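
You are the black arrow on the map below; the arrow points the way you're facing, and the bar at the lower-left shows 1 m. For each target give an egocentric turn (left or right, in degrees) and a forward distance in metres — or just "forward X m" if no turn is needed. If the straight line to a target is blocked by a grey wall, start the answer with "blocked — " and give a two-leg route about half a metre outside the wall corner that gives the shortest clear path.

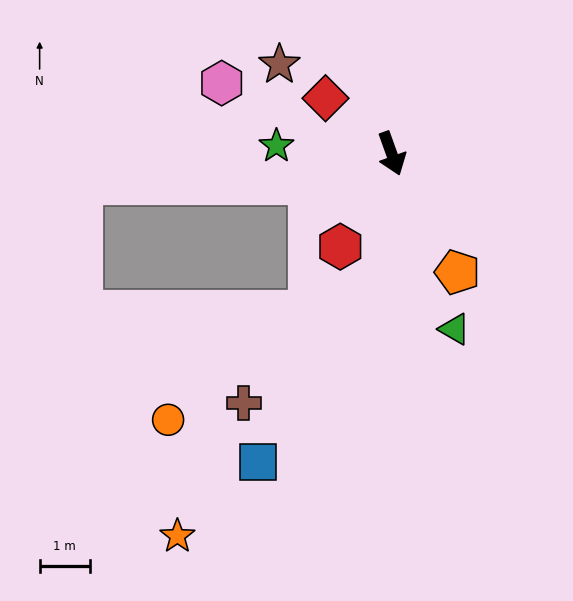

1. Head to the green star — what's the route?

turn right 114°, forward 2.3 m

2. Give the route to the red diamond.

turn right 150°, forward 1.7 m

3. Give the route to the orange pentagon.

turn left 9°, forward 2.7 m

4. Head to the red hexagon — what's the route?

turn right 49°, forward 2.1 m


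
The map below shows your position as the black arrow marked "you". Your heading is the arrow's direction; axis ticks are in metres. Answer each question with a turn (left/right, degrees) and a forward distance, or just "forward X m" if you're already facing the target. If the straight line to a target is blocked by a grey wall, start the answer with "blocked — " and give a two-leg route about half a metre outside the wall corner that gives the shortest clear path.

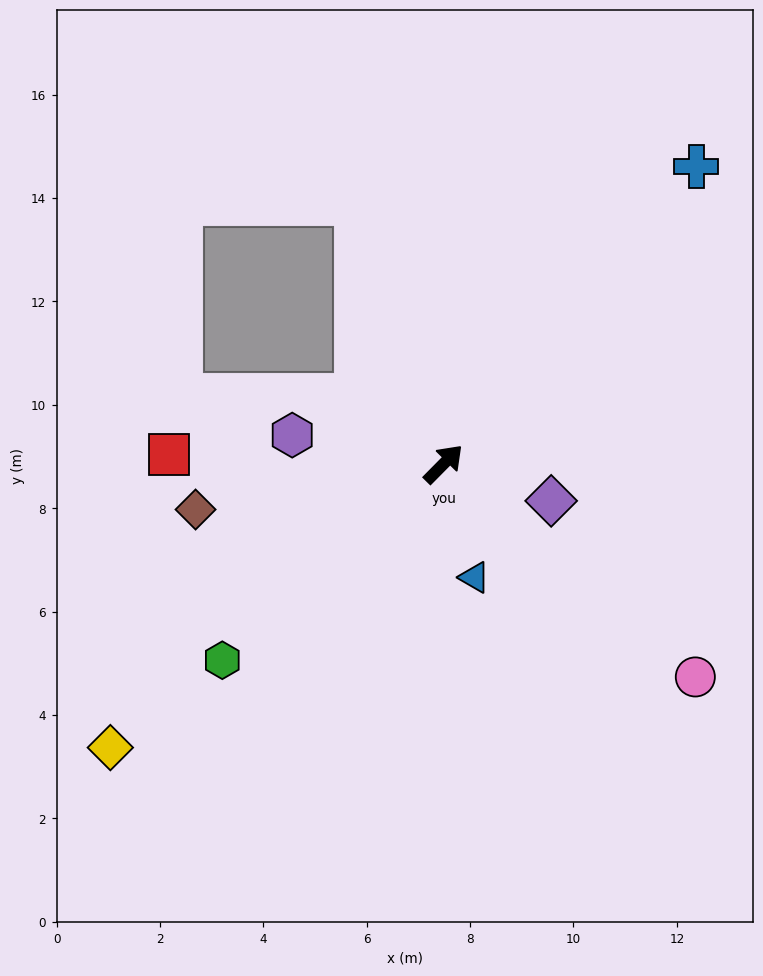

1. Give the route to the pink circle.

turn right 86°, forward 6.4 m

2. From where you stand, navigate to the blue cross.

turn left 4°, forward 7.5 m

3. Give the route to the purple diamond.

turn right 64°, forward 2.2 m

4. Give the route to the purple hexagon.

turn left 124°, forward 3.0 m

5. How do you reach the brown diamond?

turn left 145°, forward 4.9 m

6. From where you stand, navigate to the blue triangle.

turn right 120°, forward 2.3 m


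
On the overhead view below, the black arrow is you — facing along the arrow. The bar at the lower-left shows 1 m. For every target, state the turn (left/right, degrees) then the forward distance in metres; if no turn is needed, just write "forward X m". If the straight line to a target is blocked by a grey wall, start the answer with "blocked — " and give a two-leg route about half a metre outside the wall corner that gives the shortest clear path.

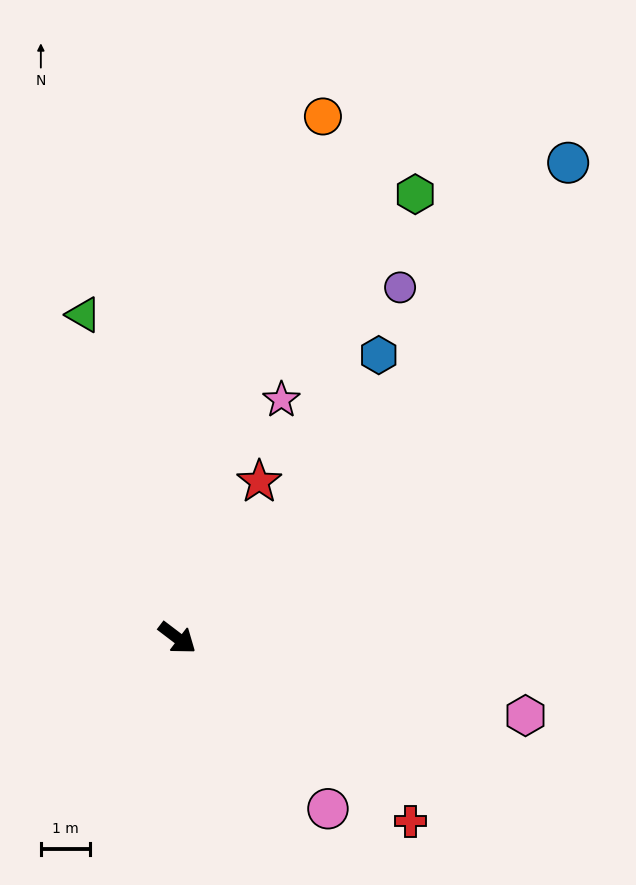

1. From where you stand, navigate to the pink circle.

turn right 11°, forward 4.6 m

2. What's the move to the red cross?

forward 6.0 m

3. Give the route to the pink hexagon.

turn left 25°, forward 7.2 m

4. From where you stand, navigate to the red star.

turn left 100°, forward 3.6 m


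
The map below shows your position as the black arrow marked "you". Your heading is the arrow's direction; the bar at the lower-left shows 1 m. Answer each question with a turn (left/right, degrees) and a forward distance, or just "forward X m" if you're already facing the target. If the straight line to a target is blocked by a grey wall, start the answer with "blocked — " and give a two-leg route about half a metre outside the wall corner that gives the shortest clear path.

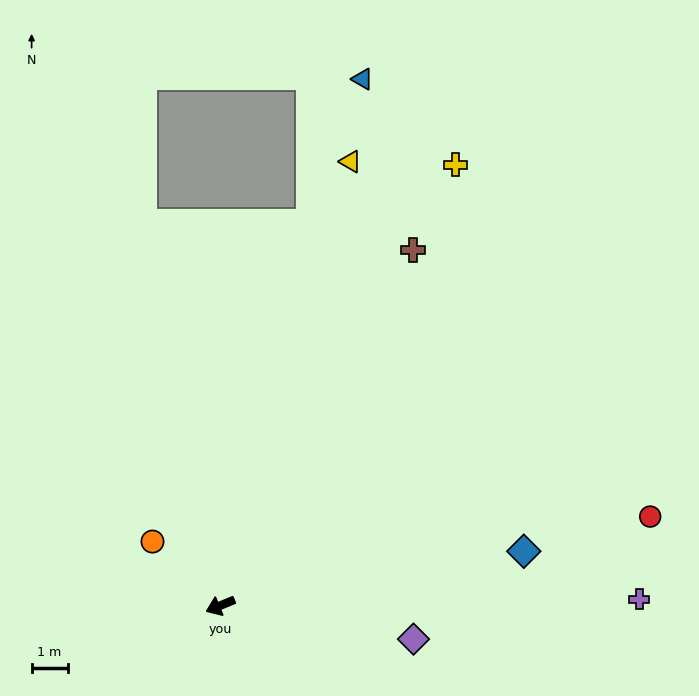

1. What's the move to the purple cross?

turn left 158°, forward 11.7 m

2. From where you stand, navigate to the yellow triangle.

turn right 129°, forward 12.9 m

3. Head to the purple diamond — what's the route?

turn left 148°, forward 5.5 m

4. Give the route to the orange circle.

turn right 66°, forward 2.6 m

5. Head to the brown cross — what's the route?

turn right 141°, forward 11.3 m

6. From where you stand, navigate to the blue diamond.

turn left 168°, forward 8.6 m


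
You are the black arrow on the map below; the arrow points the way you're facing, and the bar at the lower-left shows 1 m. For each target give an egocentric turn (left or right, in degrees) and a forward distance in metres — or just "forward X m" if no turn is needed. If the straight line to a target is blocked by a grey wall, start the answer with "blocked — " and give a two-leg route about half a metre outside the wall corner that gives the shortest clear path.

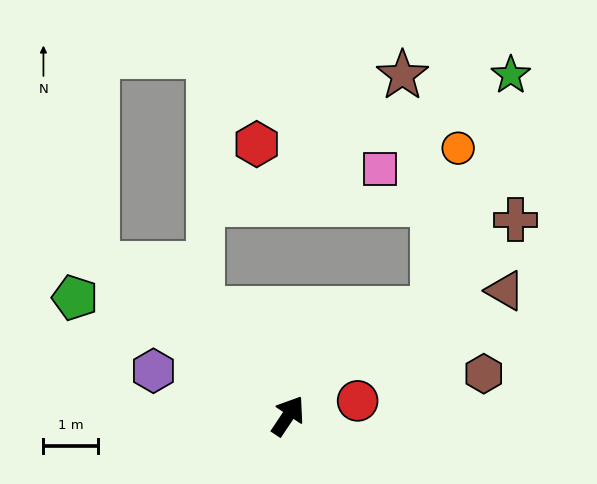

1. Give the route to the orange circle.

blocked — turn right 20°, forward 3.3 m, then turn left 45°, forward 3.0 m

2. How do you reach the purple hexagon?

turn left 105°, forward 2.6 m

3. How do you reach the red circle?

turn right 44°, forward 1.3 m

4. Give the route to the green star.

blocked — turn right 20°, forward 3.3 m, then turn left 36°, forward 4.5 m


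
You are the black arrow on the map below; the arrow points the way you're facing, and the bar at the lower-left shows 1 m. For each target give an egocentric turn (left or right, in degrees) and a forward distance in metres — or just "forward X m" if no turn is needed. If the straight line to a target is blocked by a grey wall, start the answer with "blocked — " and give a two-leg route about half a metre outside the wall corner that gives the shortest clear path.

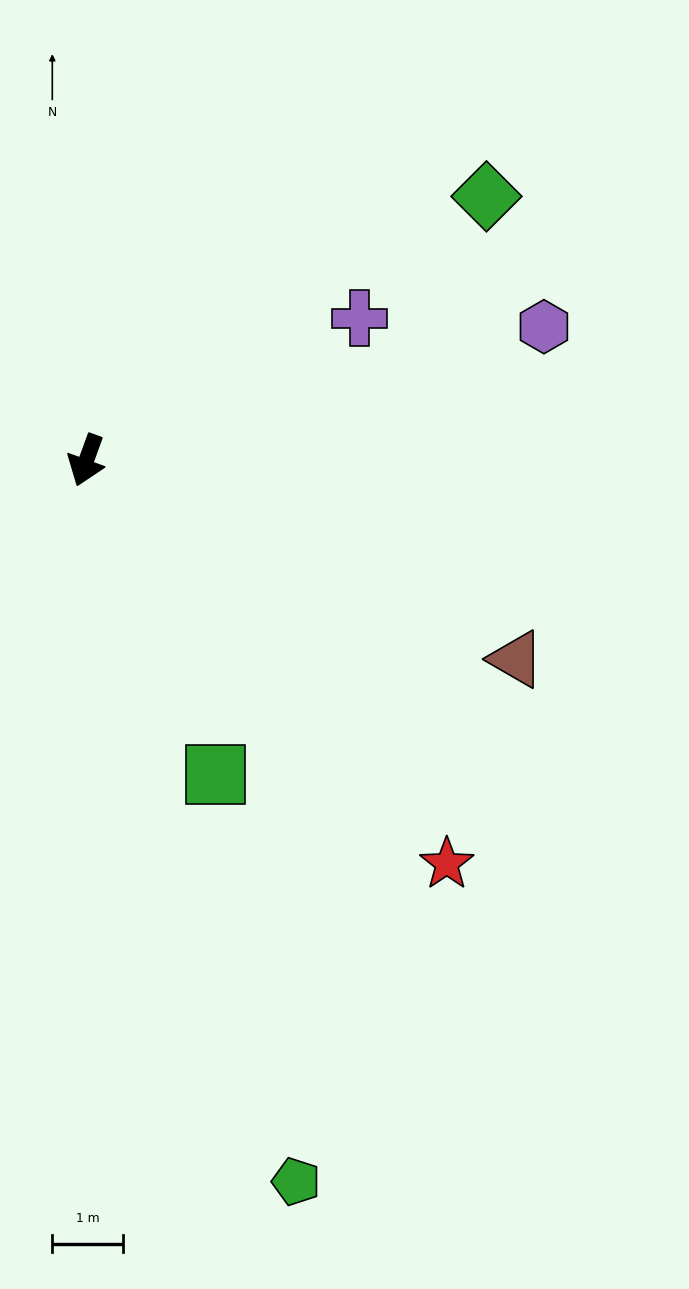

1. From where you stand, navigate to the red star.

turn left 62°, forward 7.6 m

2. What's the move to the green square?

turn left 42°, forward 4.8 m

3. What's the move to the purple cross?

turn left 137°, forward 4.3 m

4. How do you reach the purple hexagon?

turn left 126°, forward 6.7 m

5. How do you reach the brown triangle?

turn left 85°, forward 6.7 m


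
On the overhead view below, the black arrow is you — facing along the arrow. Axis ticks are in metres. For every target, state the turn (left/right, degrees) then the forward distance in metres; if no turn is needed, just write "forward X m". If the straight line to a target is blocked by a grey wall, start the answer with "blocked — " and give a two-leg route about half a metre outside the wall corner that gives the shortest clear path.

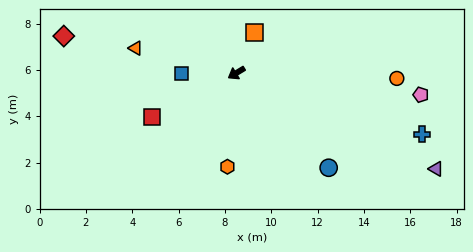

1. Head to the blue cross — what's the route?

turn left 130°, forward 8.4 m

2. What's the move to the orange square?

turn right 145°, forward 1.9 m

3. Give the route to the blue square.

turn right 31°, forward 2.4 m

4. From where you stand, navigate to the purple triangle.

turn left 123°, forward 9.6 m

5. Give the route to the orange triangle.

turn right 45°, forward 4.5 m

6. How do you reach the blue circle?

turn left 103°, forward 5.7 m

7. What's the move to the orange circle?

turn left 147°, forward 6.9 m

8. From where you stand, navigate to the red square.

turn right 3°, forward 4.1 m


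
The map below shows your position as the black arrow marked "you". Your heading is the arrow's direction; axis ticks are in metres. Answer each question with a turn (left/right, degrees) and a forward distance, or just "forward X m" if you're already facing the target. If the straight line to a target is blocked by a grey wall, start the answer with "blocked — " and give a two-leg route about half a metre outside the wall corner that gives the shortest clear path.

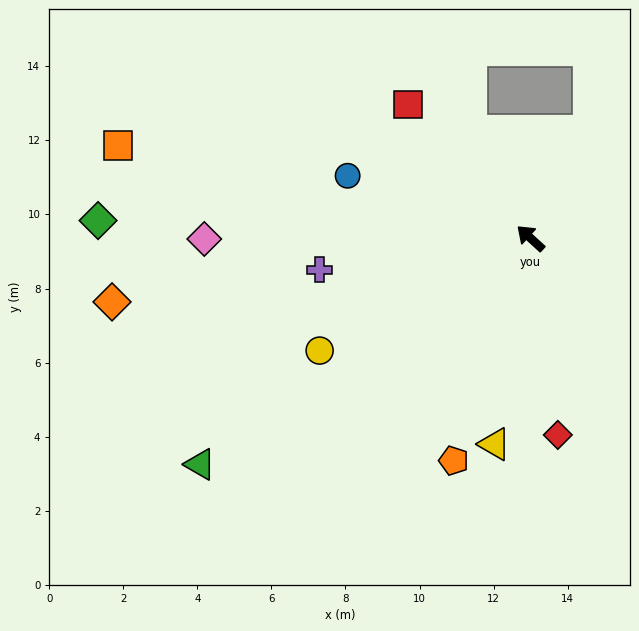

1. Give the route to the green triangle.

turn left 77°, forward 10.8 m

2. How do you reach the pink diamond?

turn left 43°, forward 8.8 m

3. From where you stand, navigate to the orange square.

turn left 30°, forward 11.4 m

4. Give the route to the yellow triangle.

turn left 122°, forward 5.6 m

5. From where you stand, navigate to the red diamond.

turn left 140°, forward 5.4 m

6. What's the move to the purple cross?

turn left 51°, forward 5.8 m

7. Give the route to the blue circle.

turn left 24°, forward 5.2 m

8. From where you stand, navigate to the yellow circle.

turn left 70°, forward 6.5 m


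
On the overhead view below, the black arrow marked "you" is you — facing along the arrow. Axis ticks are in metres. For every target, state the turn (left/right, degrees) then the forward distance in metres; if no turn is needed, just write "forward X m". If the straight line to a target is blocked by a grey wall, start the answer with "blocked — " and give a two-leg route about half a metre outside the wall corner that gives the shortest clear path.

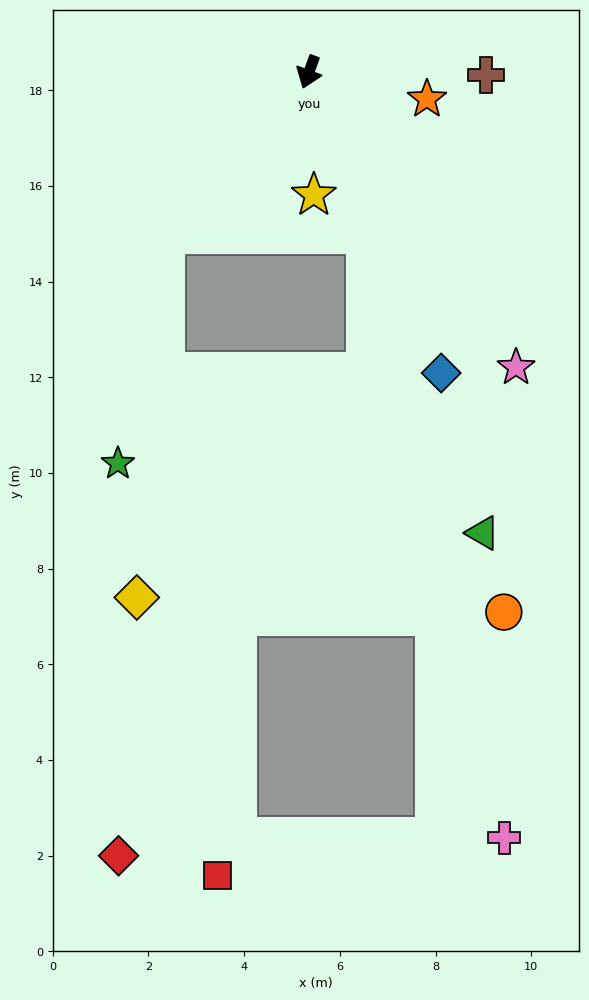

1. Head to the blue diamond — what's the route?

turn left 44°, forward 6.9 m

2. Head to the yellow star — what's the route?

turn left 22°, forward 2.6 m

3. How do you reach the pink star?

turn left 55°, forward 7.5 m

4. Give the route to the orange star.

turn left 97°, forward 2.5 m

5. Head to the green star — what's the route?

blocked — turn right 22°, forward 4.5 m, then turn left 31°, forward 4.9 m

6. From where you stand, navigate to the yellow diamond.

blocked — turn right 22°, forward 4.5 m, then turn left 38°, forward 7.6 m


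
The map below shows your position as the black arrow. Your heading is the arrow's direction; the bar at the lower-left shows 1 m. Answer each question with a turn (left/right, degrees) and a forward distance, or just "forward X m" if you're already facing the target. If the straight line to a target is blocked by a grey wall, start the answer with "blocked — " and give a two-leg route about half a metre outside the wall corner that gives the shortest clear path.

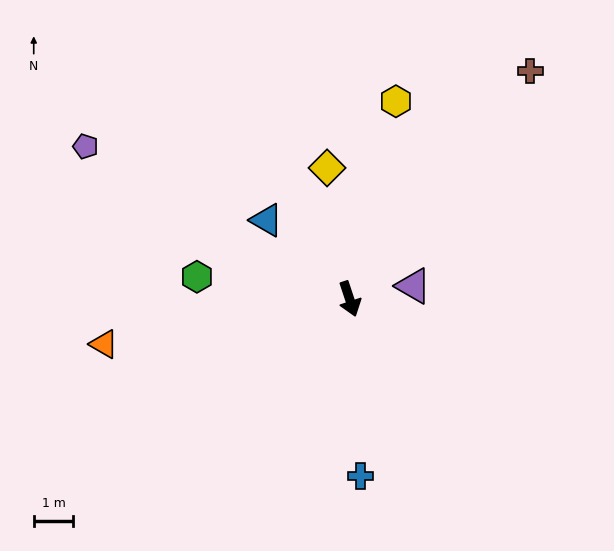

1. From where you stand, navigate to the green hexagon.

turn right 117°, forward 3.9 m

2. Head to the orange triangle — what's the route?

turn right 98°, forward 6.3 m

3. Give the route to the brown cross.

turn left 123°, forward 7.3 m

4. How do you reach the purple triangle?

turn left 83°, forward 1.6 m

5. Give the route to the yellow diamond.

turn left 171°, forward 3.3 m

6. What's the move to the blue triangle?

turn right 152°, forward 2.9 m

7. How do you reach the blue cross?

turn right 15°, forward 4.5 m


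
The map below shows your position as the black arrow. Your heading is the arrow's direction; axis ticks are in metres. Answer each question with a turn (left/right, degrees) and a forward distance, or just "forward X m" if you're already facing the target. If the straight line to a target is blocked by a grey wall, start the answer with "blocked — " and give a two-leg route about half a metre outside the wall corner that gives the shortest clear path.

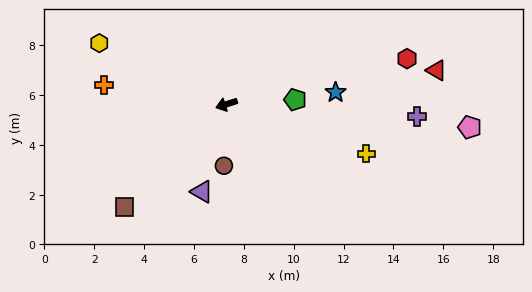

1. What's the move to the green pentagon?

turn left 166°, forward 2.8 m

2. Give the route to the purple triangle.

turn left 56°, forward 3.6 m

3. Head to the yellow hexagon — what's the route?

turn right 43°, forward 5.7 m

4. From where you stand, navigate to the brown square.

turn left 27°, forward 5.8 m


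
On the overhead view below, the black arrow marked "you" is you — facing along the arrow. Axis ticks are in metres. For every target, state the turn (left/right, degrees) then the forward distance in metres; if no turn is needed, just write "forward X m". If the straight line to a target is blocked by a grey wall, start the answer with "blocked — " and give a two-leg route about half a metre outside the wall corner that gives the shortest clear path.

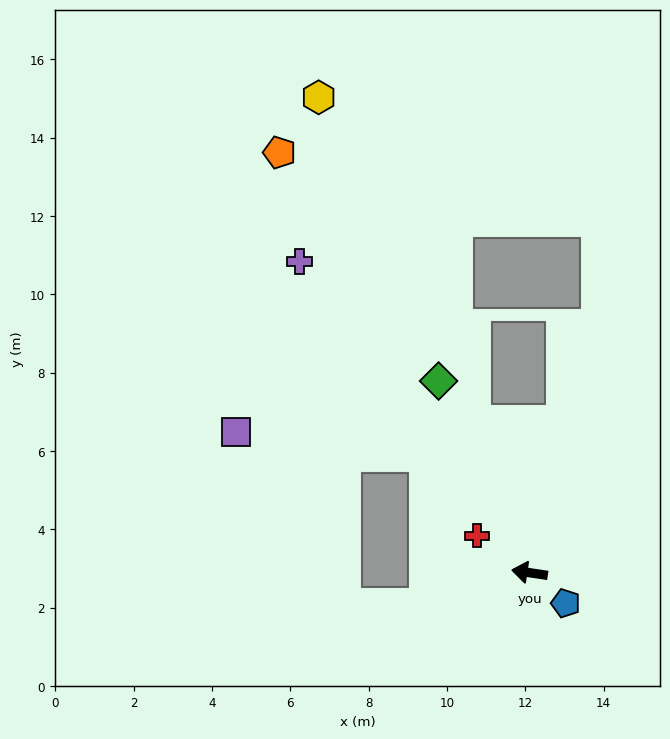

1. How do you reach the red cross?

turn right 27°, forward 1.6 m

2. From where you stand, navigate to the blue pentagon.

turn left 148°, forward 1.2 m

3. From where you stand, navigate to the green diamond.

turn right 56°, forward 5.4 m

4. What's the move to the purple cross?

turn right 45°, forward 9.9 m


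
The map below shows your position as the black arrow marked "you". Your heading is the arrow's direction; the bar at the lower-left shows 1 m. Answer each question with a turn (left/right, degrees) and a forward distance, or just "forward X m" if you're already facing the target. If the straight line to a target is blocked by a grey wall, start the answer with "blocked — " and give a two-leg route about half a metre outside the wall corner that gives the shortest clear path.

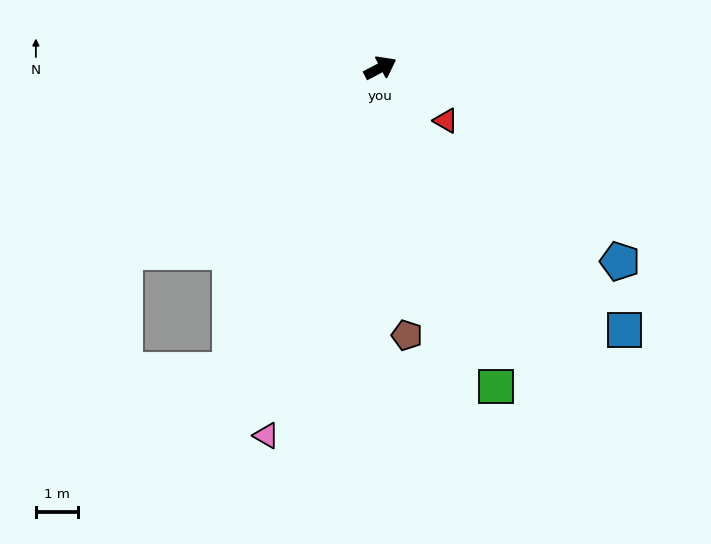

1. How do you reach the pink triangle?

turn right 135°, forward 9.2 m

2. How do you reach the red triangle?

turn right 67°, forward 2.0 m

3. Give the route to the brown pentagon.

turn right 112°, forward 6.4 m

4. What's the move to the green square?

turn right 98°, forward 8.1 m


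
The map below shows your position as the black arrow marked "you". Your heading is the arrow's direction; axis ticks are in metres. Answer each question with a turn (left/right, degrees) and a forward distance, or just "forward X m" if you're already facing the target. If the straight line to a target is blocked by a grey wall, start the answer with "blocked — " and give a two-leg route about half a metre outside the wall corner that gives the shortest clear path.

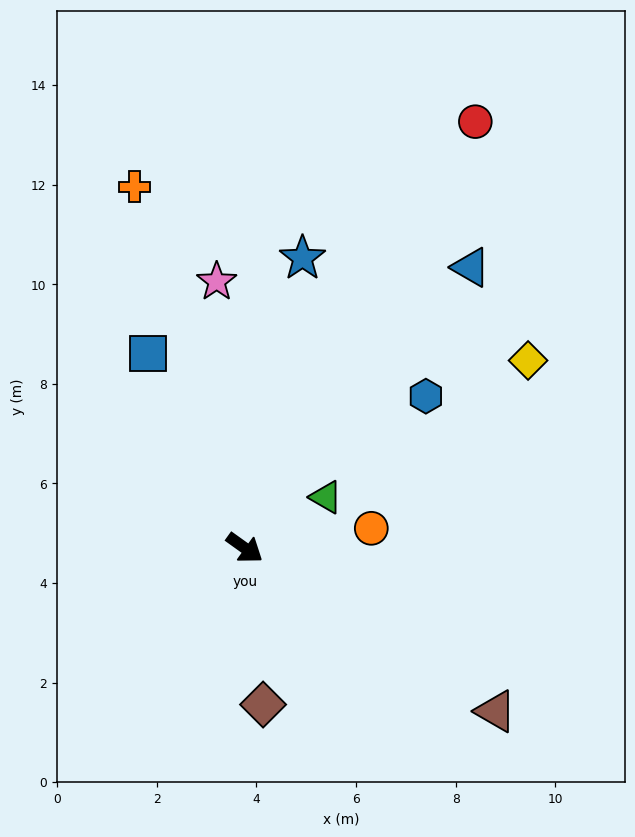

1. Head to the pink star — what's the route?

turn left 132°, forward 5.4 m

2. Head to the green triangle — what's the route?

turn left 68°, forward 1.9 m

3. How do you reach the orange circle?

turn left 44°, forward 2.6 m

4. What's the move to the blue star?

turn left 114°, forward 5.9 m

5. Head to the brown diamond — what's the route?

turn right 48°, forward 3.2 m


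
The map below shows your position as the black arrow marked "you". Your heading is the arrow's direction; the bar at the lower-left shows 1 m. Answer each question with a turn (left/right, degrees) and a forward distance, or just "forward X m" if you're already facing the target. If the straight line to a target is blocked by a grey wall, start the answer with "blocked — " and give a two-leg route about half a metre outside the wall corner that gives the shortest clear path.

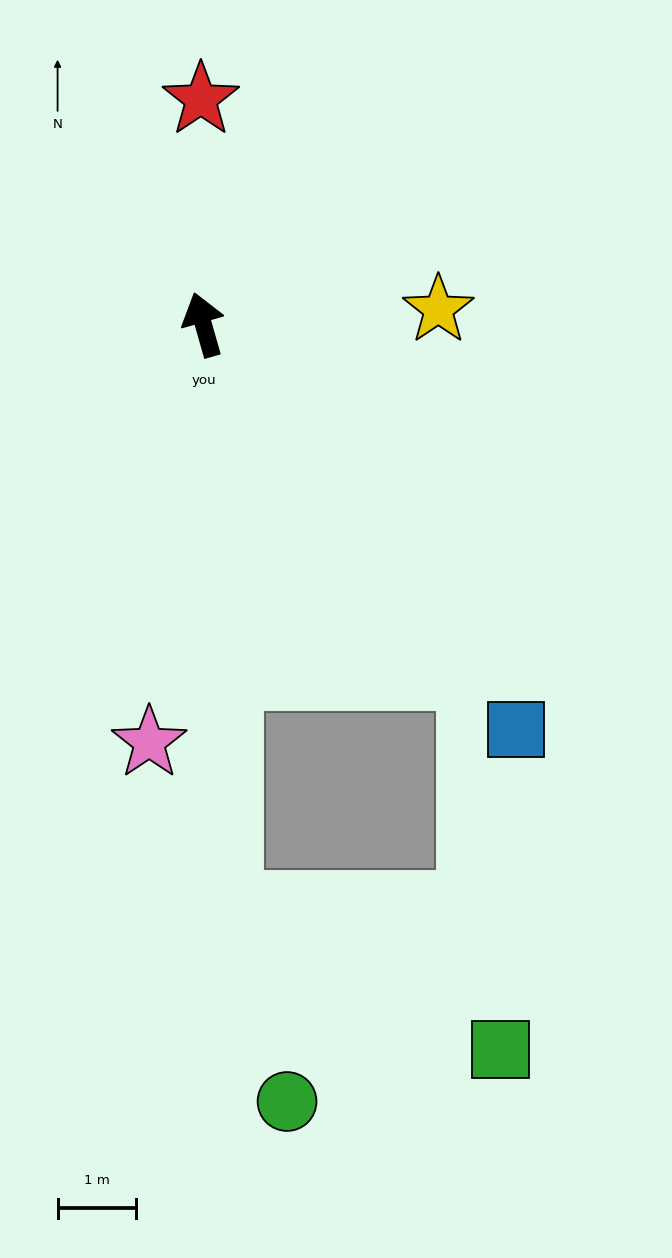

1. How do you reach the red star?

turn right 15°, forward 2.9 m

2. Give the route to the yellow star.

turn right 102°, forward 3.0 m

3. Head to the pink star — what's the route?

turn left 157°, forward 5.4 m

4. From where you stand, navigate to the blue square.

turn right 158°, forward 6.6 m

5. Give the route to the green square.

blocked — turn left 167°, forward 7.4 m, then turn left 59°, forward 3.9 m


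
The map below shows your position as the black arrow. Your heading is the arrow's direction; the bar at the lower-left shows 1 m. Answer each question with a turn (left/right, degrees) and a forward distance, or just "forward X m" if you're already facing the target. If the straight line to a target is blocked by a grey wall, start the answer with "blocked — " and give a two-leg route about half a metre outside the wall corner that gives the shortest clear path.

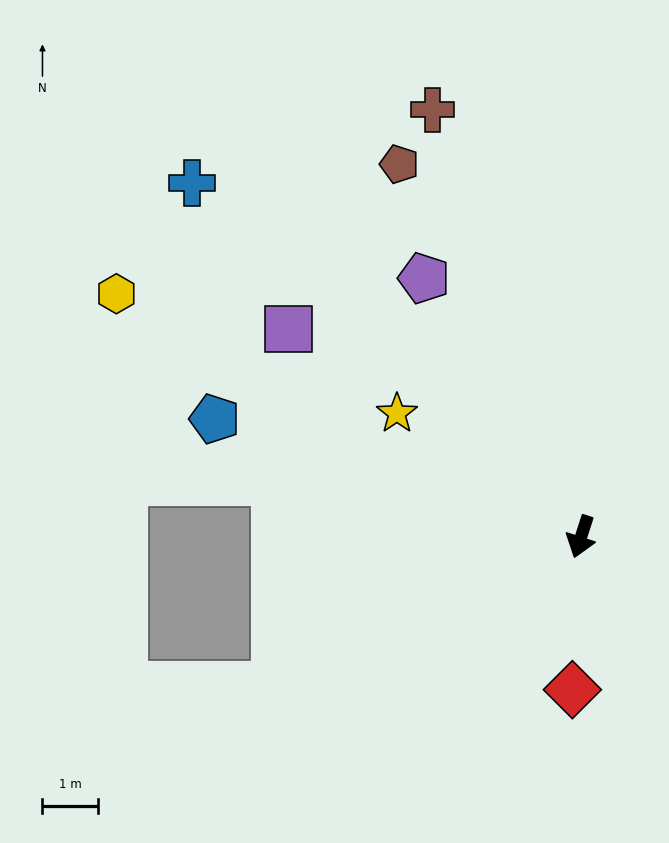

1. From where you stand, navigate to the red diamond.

turn left 15°, forward 2.8 m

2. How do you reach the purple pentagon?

turn right 131°, forward 5.5 m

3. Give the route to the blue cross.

turn right 114°, forward 9.5 m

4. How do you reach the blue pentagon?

turn right 90°, forward 7.0 m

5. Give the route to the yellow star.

turn right 106°, forward 4.0 m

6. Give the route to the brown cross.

turn right 143°, forward 8.2 m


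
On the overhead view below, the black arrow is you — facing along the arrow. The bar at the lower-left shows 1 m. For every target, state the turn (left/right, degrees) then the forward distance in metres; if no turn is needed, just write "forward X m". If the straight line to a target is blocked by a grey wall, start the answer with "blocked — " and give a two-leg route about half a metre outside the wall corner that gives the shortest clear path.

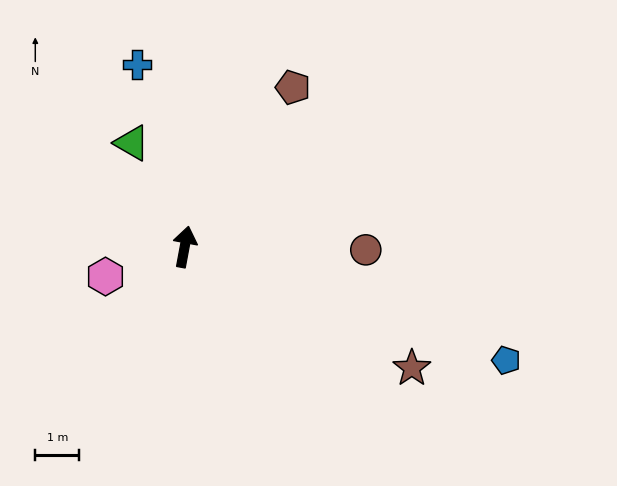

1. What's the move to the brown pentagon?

turn right 24°, forward 4.4 m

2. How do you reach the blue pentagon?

turn right 99°, forward 7.7 m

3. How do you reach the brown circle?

turn right 80°, forward 4.1 m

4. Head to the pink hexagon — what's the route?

turn left 121°, forward 1.9 m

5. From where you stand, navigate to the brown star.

turn right 108°, forward 5.8 m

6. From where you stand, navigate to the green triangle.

turn left 38°, forward 2.6 m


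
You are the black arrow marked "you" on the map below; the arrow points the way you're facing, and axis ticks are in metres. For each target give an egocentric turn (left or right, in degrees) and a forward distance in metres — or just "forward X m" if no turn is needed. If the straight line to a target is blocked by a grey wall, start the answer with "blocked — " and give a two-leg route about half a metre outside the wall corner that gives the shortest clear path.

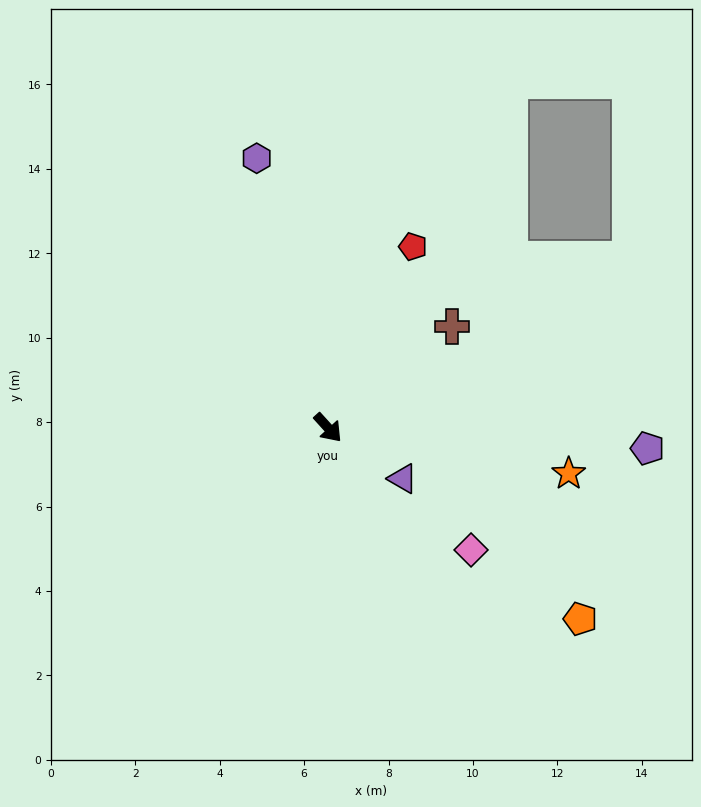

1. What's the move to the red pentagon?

turn left 113°, forward 4.7 m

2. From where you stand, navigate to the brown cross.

turn left 87°, forward 3.8 m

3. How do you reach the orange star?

turn left 37°, forward 5.8 m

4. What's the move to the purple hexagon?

turn left 153°, forward 6.6 m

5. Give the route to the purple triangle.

turn left 13°, forward 2.1 m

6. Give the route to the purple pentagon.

turn left 44°, forward 7.6 m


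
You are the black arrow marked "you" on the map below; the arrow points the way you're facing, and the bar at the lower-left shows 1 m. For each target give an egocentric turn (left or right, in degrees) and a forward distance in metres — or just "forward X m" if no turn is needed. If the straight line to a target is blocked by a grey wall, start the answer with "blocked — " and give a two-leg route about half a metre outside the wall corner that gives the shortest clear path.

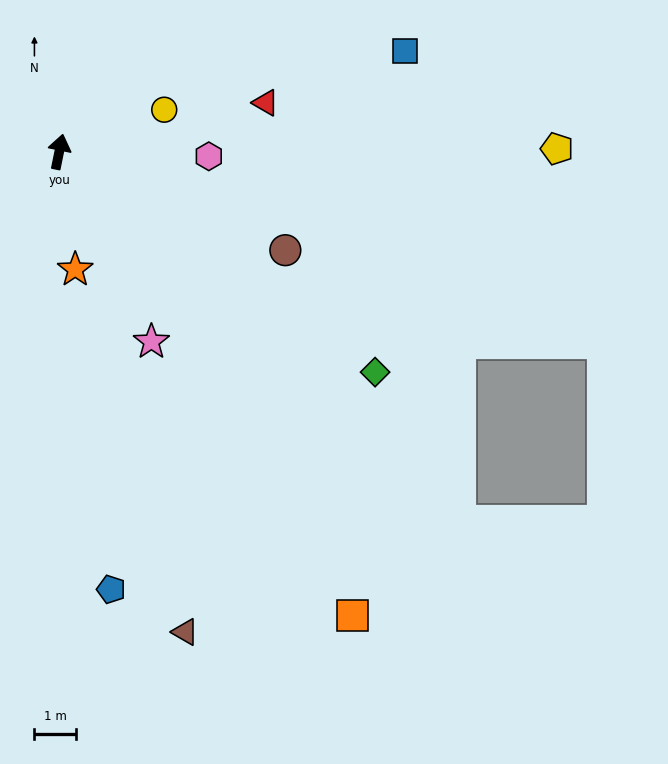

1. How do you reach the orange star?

turn right 161°, forward 2.9 m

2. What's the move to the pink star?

turn right 143°, forward 5.1 m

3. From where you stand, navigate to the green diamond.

turn right 113°, forward 9.3 m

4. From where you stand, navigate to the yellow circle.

turn right 57°, forward 2.7 m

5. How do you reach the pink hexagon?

turn right 80°, forward 3.6 m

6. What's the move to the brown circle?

turn right 102°, forward 5.9 m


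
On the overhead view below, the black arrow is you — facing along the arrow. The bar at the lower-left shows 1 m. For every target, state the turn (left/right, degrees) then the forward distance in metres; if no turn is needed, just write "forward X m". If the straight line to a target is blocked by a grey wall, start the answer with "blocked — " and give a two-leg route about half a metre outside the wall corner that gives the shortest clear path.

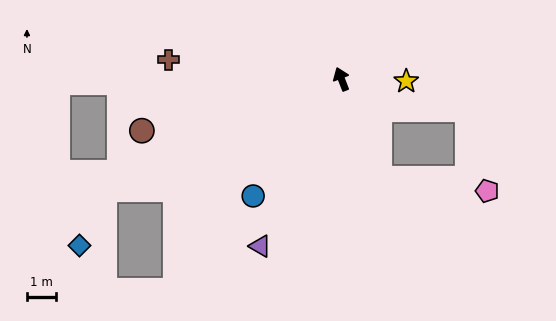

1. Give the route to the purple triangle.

turn left 133°, forward 6.4 m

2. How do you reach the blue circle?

turn left 122°, forward 5.0 m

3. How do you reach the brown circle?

turn left 83°, forward 7.1 m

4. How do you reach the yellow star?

turn right 113°, forward 2.2 m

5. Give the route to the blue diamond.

blocked — turn left 94°, forward 9.0 m, then turn left 40°, forward 2.1 m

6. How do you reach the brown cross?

turn left 63°, forward 6.0 m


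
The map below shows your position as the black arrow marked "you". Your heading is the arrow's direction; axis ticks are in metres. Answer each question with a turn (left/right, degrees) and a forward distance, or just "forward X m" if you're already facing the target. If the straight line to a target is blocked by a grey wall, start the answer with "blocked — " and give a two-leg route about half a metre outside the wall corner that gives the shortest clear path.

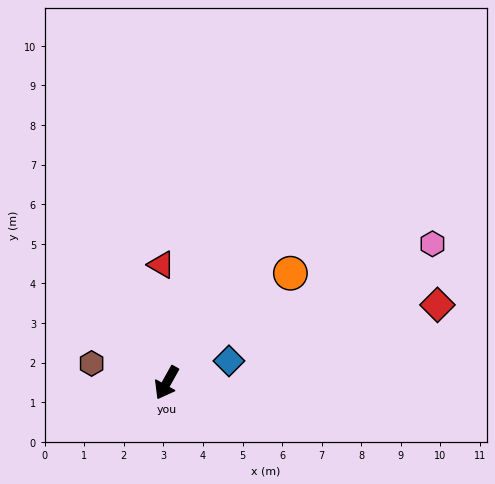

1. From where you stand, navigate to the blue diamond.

turn left 139°, forward 1.7 m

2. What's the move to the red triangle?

turn right 148°, forward 3.0 m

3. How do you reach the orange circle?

turn left 161°, forward 4.2 m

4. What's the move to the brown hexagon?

turn right 75°, forward 2.0 m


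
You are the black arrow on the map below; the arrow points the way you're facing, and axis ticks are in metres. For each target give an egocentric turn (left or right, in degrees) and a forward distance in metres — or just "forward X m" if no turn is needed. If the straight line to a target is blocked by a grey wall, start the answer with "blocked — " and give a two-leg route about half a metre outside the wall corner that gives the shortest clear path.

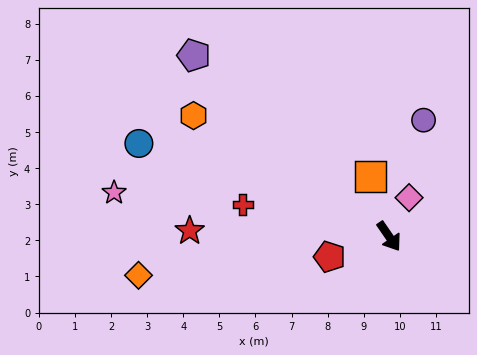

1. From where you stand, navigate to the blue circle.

turn right 145°, forward 7.4 m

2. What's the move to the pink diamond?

turn left 118°, forward 1.2 m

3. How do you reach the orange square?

turn left 163°, forward 1.7 m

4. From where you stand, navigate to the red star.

turn right 126°, forward 5.5 m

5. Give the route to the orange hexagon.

turn right 156°, forward 6.4 m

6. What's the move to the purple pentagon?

turn right 167°, forward 7.4 m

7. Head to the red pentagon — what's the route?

turn right 106°, forward 1.7 m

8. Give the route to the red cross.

turn right 137°, forward 4.1 m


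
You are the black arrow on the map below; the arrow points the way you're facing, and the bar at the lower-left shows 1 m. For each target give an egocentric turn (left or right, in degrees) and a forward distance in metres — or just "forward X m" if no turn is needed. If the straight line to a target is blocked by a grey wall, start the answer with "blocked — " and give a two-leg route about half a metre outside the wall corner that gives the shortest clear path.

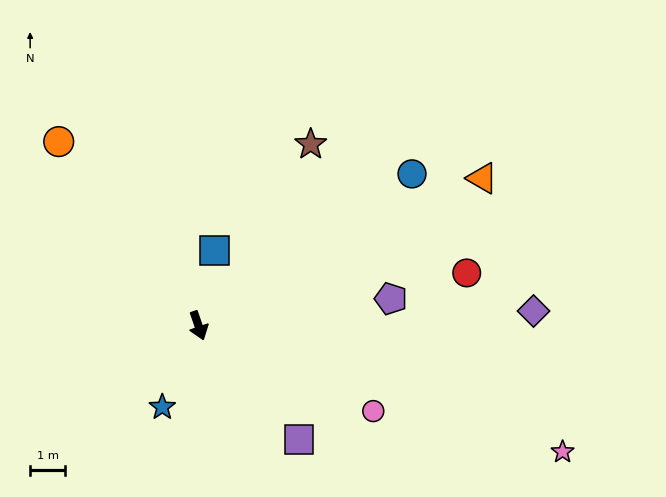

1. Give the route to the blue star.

turn right 43°, forward 2.6 m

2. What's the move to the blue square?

turn left 149°, forward 2.2 m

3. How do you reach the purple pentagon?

turn left 79°, forward 5.6 m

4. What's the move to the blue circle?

turn left 106°, forward 7.5 m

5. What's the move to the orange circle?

turn right 162°, forward 6.6 m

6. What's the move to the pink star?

turn left 52°, forward 11.0 m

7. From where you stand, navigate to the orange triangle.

turn left 99°, forward 9.1 m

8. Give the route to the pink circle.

turn left 45°, forward 5.6 m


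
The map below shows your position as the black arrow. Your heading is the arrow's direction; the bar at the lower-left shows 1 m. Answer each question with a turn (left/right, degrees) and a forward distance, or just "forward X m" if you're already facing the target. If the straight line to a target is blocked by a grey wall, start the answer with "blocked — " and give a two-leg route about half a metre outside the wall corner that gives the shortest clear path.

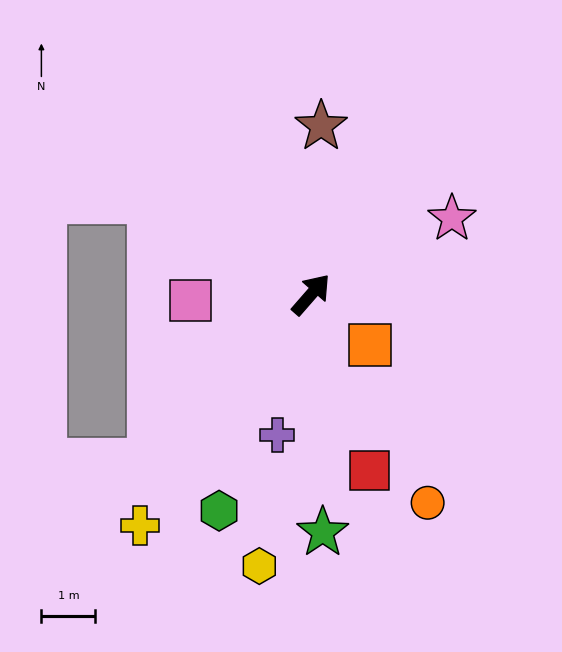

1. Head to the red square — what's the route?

turn right 121°, forward 3.4 m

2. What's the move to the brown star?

turn left 38°, forward 3.1 m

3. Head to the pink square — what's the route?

turn left 134°, forward 2.2 m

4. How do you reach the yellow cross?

turn right 175°, forward 5.3 m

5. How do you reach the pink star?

turn right 21°, forward 3.0 m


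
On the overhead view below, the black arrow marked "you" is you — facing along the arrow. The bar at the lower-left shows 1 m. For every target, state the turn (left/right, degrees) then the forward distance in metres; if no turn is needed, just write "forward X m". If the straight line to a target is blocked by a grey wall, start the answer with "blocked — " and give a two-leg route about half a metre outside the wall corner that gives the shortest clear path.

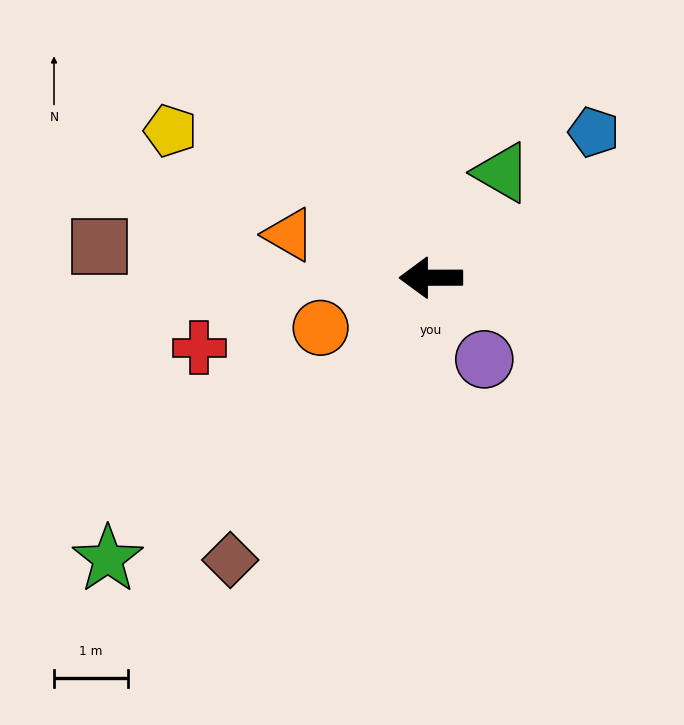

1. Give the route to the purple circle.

turn left 123°, forward 1.3 m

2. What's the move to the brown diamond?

turn left 54°, forward 4.7 m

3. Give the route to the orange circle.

turn left 24°, forward 1.6 m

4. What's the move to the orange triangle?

turn right 17°, forward 2.0 m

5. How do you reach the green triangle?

turn right 124°, forward 1.7 m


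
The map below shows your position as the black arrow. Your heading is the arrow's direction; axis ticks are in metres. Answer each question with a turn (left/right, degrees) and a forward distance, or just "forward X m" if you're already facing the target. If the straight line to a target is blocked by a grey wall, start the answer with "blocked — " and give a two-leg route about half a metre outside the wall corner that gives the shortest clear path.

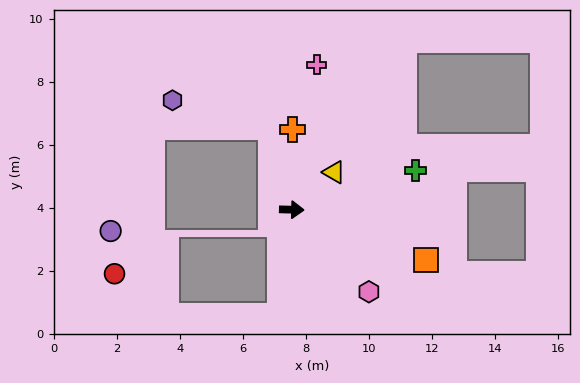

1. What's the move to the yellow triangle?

turn left 43°, forward 1.8 m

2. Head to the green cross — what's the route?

turn left 19°, forward 4.1 m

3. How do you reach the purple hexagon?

blocked — turn left 106°, forward 2.7 m, then turn left 60°, forward 3.2 m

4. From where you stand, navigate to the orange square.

turn right 19°, forward 4.6 m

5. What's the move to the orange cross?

turn left 91°, forward 2.5 m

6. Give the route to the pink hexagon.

turn right 45°, forward 3.6 m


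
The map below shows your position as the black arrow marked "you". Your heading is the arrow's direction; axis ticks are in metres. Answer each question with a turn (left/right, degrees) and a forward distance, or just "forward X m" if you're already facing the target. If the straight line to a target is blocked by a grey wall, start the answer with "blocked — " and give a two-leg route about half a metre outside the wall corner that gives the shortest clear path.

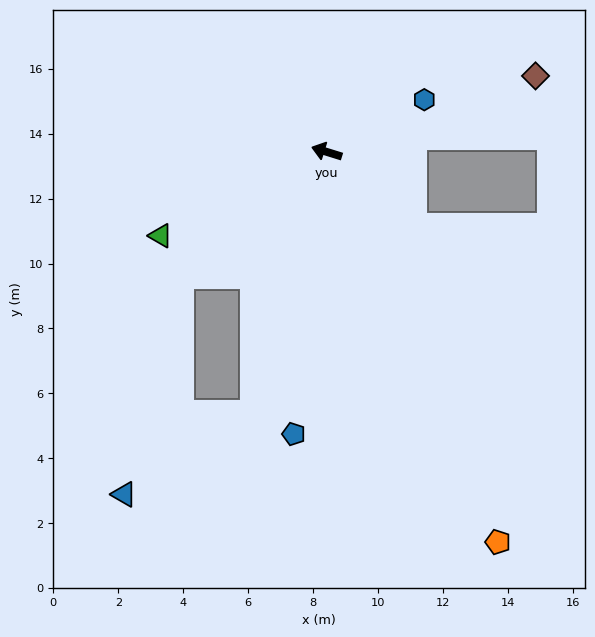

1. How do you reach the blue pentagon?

turn left 101°, forward 8.8 m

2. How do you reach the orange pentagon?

turn left 131°, forward 13.1 m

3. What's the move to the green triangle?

turn left 44°, forward 5.7 m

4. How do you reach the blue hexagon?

turn right 135°, forward 3.4 m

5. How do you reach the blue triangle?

blocked — turn left 58°, forward 5.9 m, then turn left 35°, forward 7.0 m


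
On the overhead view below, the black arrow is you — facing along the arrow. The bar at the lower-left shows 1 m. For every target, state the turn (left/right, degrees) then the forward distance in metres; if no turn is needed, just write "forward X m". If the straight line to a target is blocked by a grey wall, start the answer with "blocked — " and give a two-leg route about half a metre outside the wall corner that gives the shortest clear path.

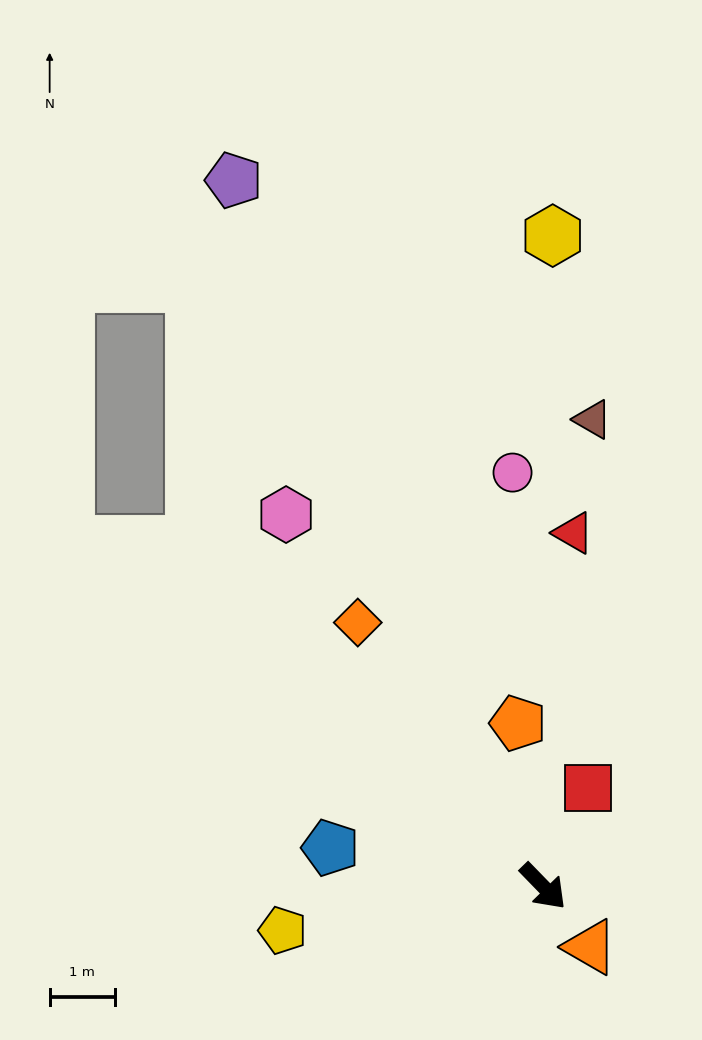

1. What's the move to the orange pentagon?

turn left 145°, forward 2.5 m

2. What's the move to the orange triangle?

turn right 6°, forward 1.2 m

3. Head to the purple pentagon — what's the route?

turn left 159°, forward 11.9 m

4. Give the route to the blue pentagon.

turn right 144°, forward 3.3 m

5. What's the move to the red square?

turn left 111°, forward 1.7 m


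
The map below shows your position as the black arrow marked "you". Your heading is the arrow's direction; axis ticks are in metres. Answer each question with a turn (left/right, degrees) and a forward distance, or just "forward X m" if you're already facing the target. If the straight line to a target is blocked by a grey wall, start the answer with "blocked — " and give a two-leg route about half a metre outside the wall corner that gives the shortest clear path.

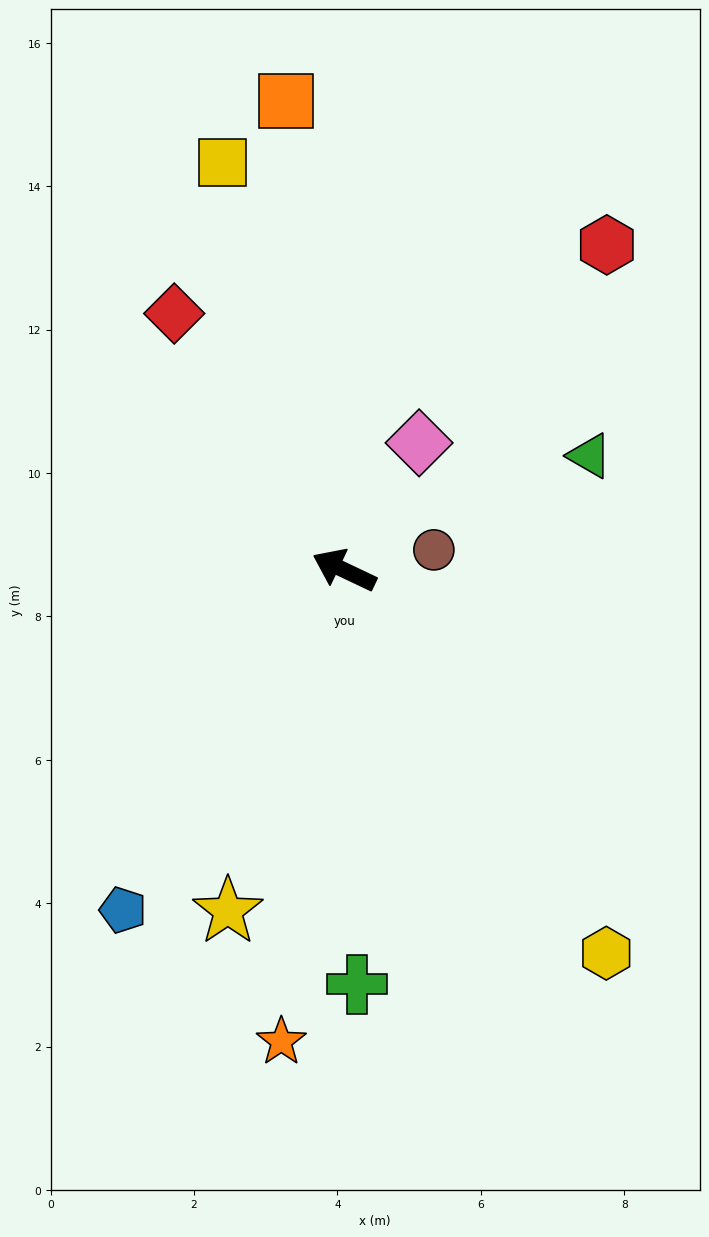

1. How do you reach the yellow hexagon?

turn left 150°, forward 6.5 m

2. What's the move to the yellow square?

turn right 48°, forward 5.9 m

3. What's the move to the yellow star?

turn left 97°, forward 5.0 m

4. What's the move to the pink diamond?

turn right 95°, forward 2.1 m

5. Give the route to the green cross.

turn left 117°, forward 5.8 m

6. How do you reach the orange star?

turn left 108°, forward 6.6 m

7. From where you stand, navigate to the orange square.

turn right 58°, forward 6.6 m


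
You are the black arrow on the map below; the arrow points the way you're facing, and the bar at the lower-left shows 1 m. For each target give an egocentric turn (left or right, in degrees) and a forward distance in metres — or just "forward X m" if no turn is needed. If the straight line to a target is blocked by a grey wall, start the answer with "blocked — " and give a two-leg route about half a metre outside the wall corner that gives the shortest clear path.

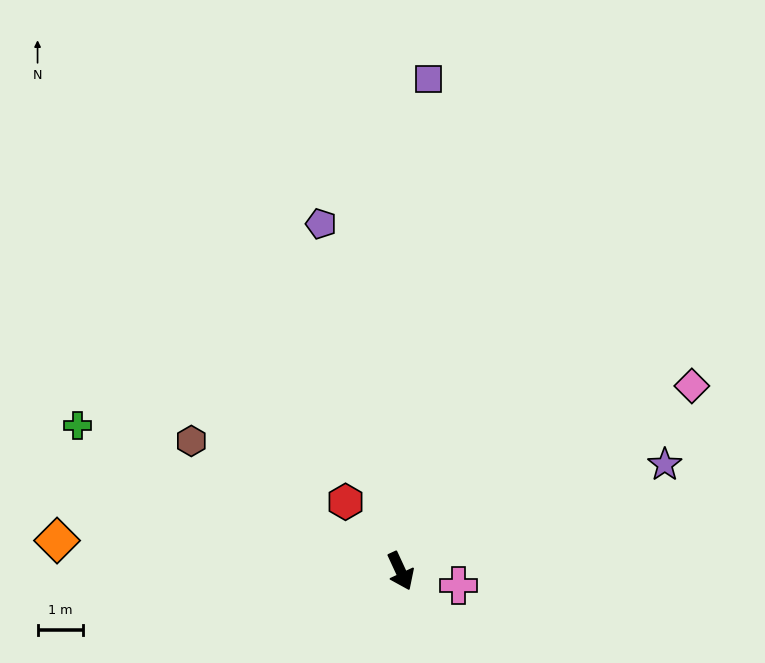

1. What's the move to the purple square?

turn left 152°, forward 10.8 m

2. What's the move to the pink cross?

turn left 51°, forward 1.3 m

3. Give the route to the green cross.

turn right 139°, forward 7.8 m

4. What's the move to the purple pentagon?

turn left 168°, forward 7.8 m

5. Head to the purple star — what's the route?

turn left 87°, forward 6.2 m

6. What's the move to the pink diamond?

turn left 98°, forward 7.6 m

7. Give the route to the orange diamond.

turn right 120°, forward 7.5 m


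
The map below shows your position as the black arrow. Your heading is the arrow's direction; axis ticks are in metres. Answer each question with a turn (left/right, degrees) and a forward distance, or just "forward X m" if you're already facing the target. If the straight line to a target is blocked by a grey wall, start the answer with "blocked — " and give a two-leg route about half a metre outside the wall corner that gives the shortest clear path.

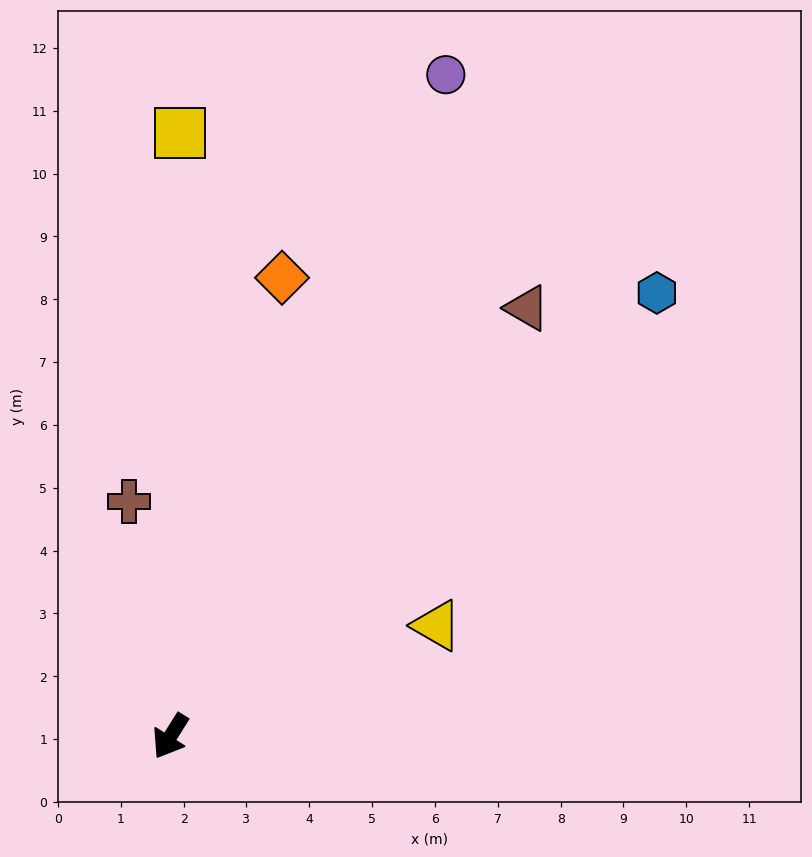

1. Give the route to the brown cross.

turn right 138°, forward 3.8 m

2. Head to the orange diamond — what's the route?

turn right 162°, forward 7.5 m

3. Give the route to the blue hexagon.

turn left 164°, forward 10.5 m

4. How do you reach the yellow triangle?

turn left 145°, forward 4.6 m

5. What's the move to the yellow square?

turn right 149°, forward 9.6 m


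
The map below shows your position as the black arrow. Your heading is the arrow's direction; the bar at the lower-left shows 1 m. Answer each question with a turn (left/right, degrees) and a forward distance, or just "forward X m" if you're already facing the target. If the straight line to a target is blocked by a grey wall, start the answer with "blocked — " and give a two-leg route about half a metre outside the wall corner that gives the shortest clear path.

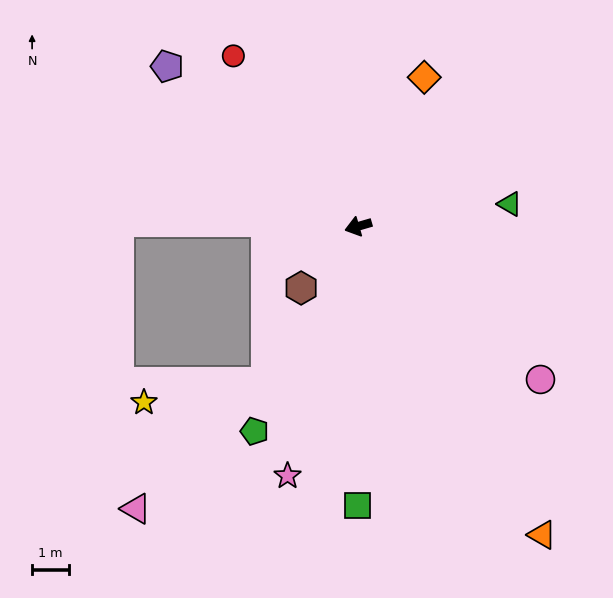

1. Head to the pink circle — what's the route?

turn left 124°, forward 6.5 m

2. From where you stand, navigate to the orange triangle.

turn left 105°, forward 9.8 m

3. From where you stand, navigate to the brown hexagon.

turn left 31°, forward 2.3 m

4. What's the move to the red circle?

turn right 70°, forward 5.8 m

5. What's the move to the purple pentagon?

turn right 56°, forward 6.8 m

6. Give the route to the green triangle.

turn left 172°, forward 4.2 m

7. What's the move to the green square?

turn left 74°, forward 7.7 m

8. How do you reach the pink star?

turn left 58°, forward 7.1 m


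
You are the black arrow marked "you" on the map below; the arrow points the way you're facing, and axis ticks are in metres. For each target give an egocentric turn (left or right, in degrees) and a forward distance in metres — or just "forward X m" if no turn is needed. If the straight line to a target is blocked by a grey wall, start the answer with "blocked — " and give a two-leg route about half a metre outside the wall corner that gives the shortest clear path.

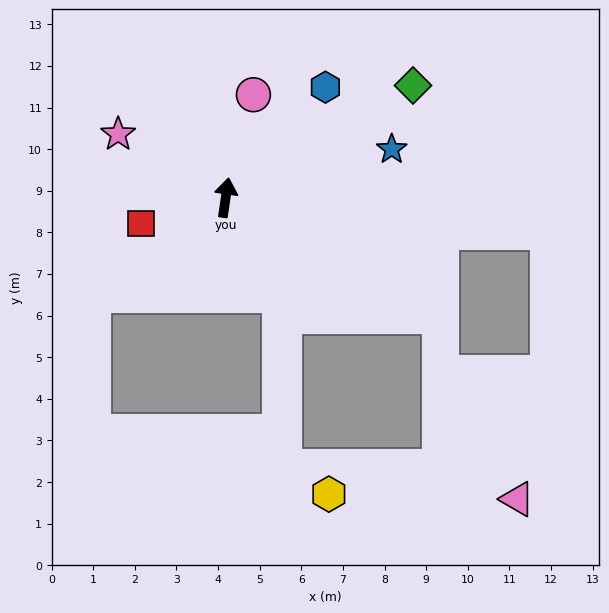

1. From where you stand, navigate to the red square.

turn left 115°, forward 2.1 m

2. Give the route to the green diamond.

turn right 51°, forward 5.2 m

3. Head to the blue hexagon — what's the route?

turn right 34°, forward 3.6 m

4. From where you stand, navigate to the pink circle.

turn right 7°, forward 2.6 m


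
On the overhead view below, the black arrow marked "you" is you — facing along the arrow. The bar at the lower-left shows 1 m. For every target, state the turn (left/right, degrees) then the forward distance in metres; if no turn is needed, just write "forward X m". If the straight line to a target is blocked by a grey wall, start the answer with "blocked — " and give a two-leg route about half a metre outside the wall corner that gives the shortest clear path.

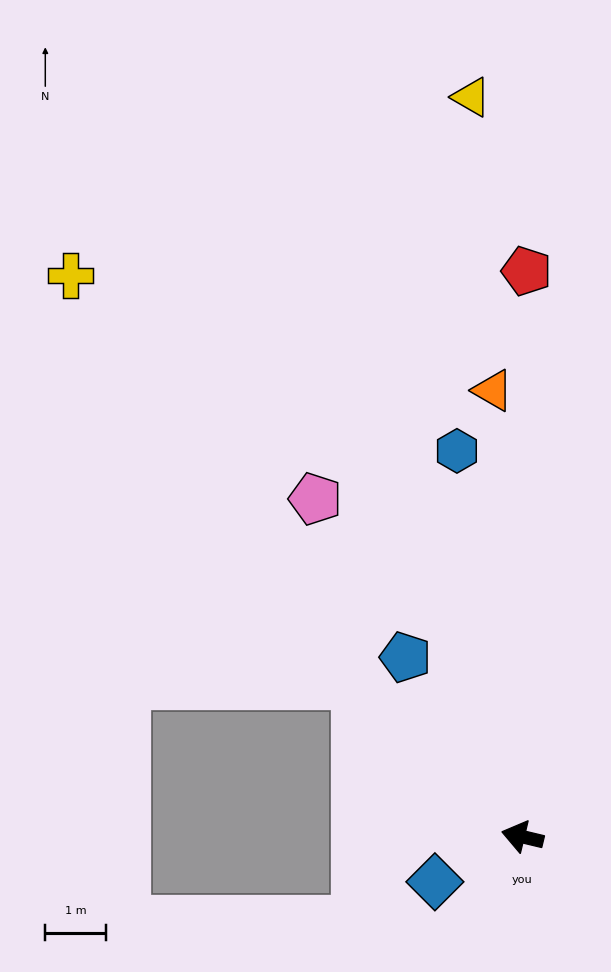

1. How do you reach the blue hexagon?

turn right 67°, forward 6.5 m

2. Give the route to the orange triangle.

turn right 73°, forward 7.4 m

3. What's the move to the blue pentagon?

turn right 43°, forward 3.5 m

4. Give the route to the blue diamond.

turn left 41°, forward 1.6 m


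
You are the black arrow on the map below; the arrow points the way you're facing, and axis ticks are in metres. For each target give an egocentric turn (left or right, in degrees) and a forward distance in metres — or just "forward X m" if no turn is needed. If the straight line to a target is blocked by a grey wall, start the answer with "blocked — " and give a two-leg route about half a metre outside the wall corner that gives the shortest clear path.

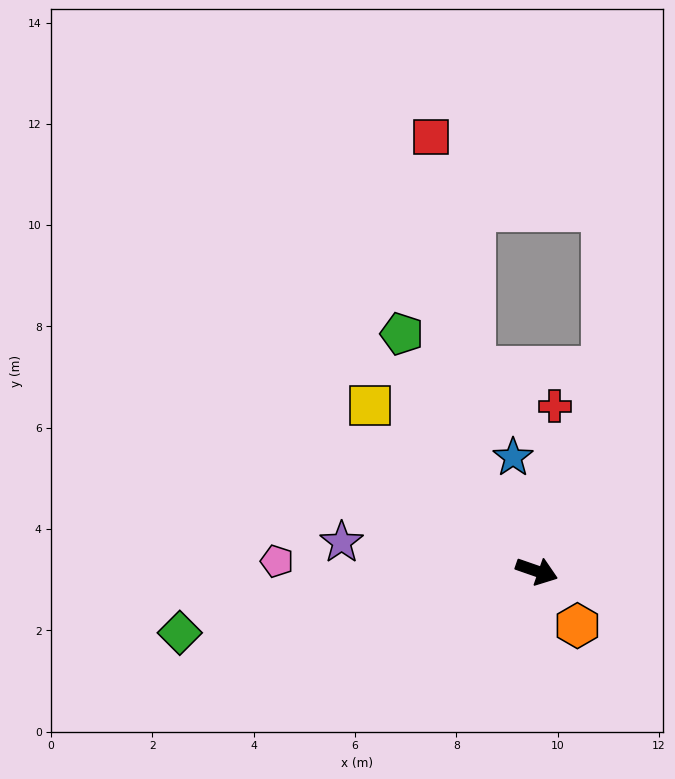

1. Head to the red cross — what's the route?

turn left 103°, forward 3.3 m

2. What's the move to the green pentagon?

turn left 139°, forward 5.4 m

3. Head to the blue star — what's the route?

turn left 121°, forward 2.3 m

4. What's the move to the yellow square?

turn left 154°, forward 4.6 m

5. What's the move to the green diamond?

turn right 151°, forward 7.2 m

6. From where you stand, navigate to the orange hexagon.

turn right 34°, forward 1.3 m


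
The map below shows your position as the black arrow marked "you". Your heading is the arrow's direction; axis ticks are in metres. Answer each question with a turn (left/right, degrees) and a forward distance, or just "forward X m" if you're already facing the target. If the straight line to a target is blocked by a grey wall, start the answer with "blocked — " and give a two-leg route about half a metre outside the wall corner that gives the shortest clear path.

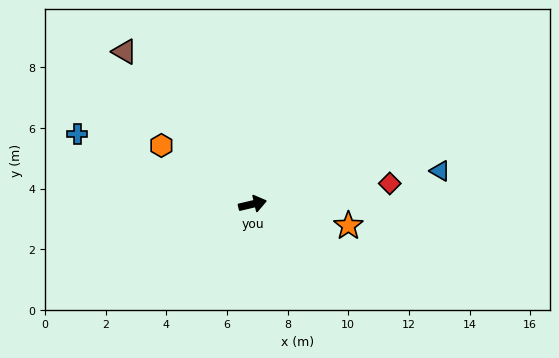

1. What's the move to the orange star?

turn right 26°, forward 3.2 m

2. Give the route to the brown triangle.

turn left 117°, forward 6.6 m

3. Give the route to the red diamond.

turn right 5°, forward 4.6 m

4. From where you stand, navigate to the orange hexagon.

turn left 134°, forward 3.6 m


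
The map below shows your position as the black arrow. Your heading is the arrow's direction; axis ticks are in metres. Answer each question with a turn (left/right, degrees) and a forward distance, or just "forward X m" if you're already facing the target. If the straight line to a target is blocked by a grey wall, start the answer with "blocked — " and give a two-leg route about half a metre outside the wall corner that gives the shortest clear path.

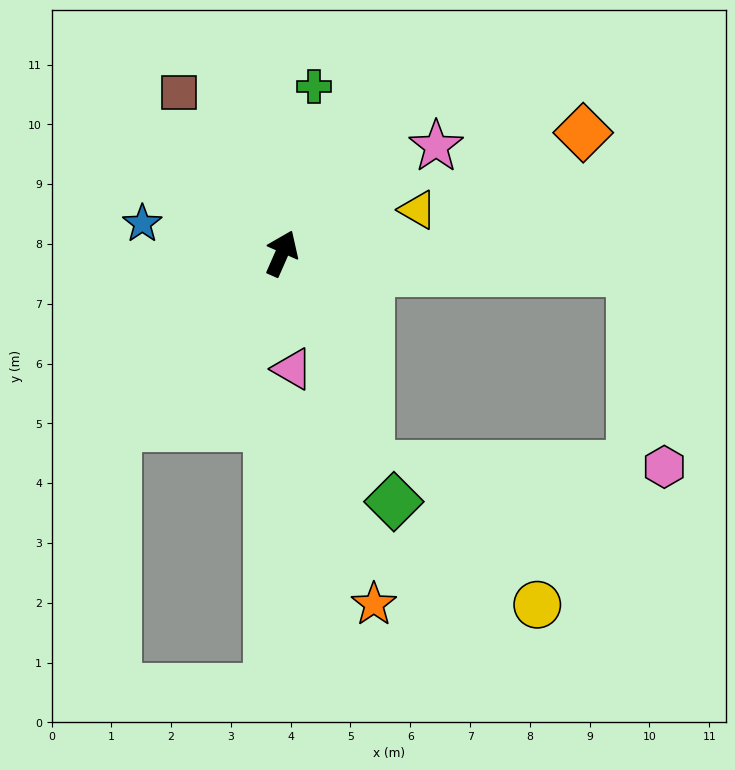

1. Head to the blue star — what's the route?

turn left 102°, forward 2.4 m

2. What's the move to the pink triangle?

turn right 151°, forward 1.9 m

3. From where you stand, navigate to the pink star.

turn right 32°, forward 3.1 m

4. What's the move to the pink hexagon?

blocked — turn right 69°, forward 5.9 m, then turn right 78°, forward 3.3 m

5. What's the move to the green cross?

turn left 13°, forward 2.8 m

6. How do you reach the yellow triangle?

turn right 48°, forward 2.4 m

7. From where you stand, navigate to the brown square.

turn left 56°, forward 3.2 m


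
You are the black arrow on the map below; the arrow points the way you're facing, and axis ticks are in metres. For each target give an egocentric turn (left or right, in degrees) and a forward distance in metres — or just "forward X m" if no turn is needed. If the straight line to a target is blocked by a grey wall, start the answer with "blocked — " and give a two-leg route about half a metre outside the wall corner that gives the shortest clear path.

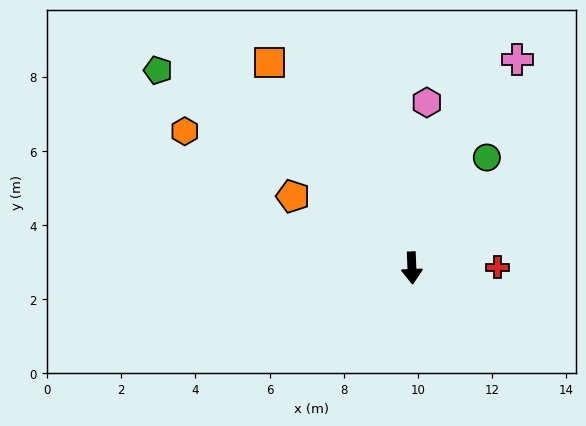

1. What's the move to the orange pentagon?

turn right 123°, forward 3.7 m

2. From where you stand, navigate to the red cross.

turn left 88°, forward 2.3 m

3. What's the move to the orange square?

turn right 148°, forward 6.7 m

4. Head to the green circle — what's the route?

turn left 144°, forward 3.6 m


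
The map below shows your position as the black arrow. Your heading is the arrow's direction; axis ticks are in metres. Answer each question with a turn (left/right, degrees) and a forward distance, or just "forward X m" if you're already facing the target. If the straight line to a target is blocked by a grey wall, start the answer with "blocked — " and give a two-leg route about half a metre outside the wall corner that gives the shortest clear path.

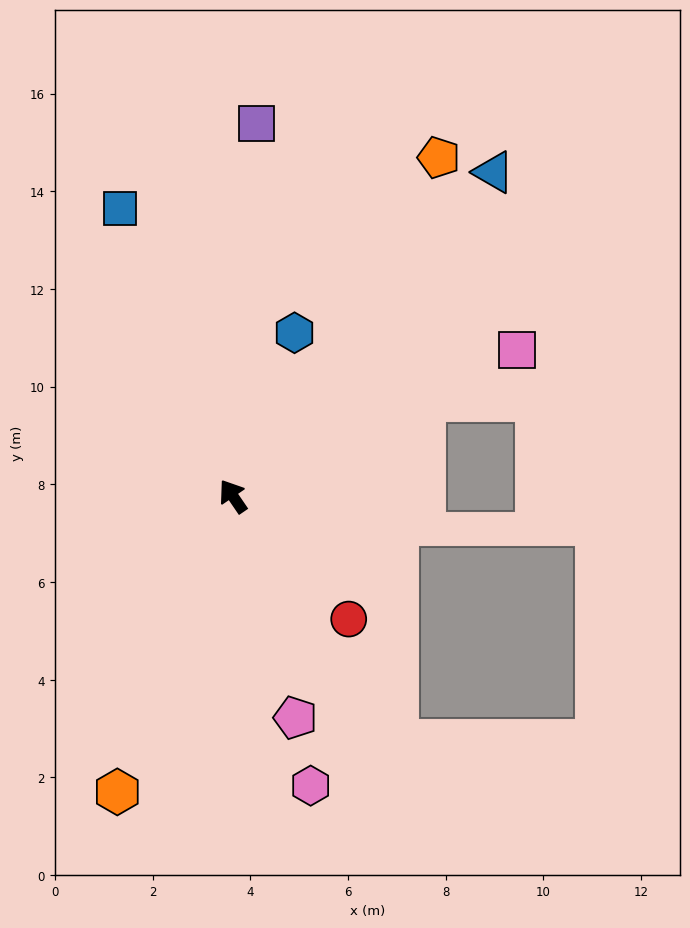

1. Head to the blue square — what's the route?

turn right 13°, forward 6.3 m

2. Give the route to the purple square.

turn right 38°, forward 7.7 m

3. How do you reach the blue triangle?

turn right 73°, forward 8.5 m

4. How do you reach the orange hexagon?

turn left 124°, forward 6.5 m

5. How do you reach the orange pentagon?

turn right 66°, forward 8.1 m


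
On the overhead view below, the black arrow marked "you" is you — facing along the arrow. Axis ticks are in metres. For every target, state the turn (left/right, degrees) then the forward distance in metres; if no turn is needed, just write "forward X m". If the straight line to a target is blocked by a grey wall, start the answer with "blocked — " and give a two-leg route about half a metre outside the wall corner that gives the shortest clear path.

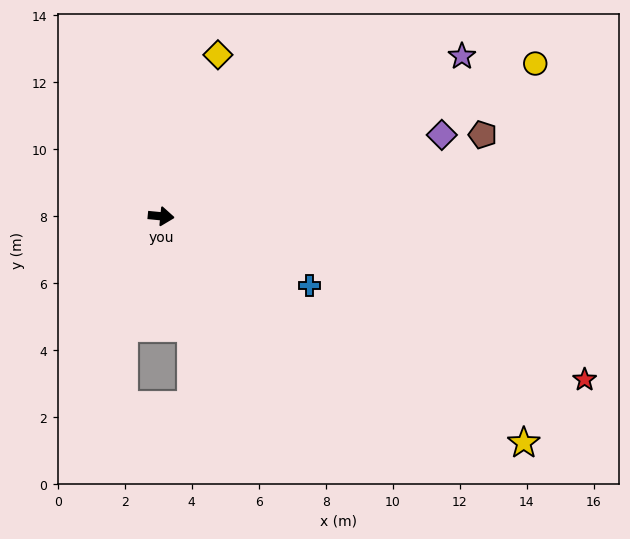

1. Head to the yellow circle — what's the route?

turn left 28°, forward 12.1 m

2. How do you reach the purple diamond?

turn left 22°, forward 8.7 m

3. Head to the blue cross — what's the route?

turn right 19°, forward 4.9 m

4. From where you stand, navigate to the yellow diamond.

turn left 76°, forward 5.1 m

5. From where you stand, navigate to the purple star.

turn left 34°, forward 10.2 m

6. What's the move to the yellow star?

turn right 26°, forward 12.8 m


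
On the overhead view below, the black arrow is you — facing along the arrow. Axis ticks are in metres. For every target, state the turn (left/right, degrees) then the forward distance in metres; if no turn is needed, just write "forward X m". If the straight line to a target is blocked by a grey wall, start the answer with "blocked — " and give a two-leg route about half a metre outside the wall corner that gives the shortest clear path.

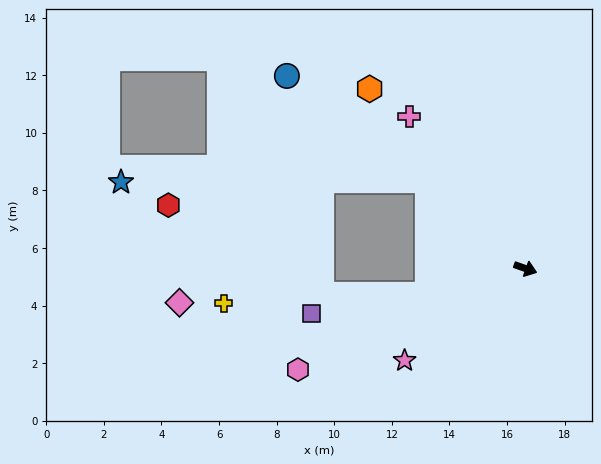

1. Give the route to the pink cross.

turn left 147°, forward 6.7 m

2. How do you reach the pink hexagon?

turn right 137°, forward 8.6 m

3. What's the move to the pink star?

turn right 123°, forward 5.3 m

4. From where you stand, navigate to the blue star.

blocked — turn left 158°, forward 4.6 m, then turn left 42°, forward 10.6 m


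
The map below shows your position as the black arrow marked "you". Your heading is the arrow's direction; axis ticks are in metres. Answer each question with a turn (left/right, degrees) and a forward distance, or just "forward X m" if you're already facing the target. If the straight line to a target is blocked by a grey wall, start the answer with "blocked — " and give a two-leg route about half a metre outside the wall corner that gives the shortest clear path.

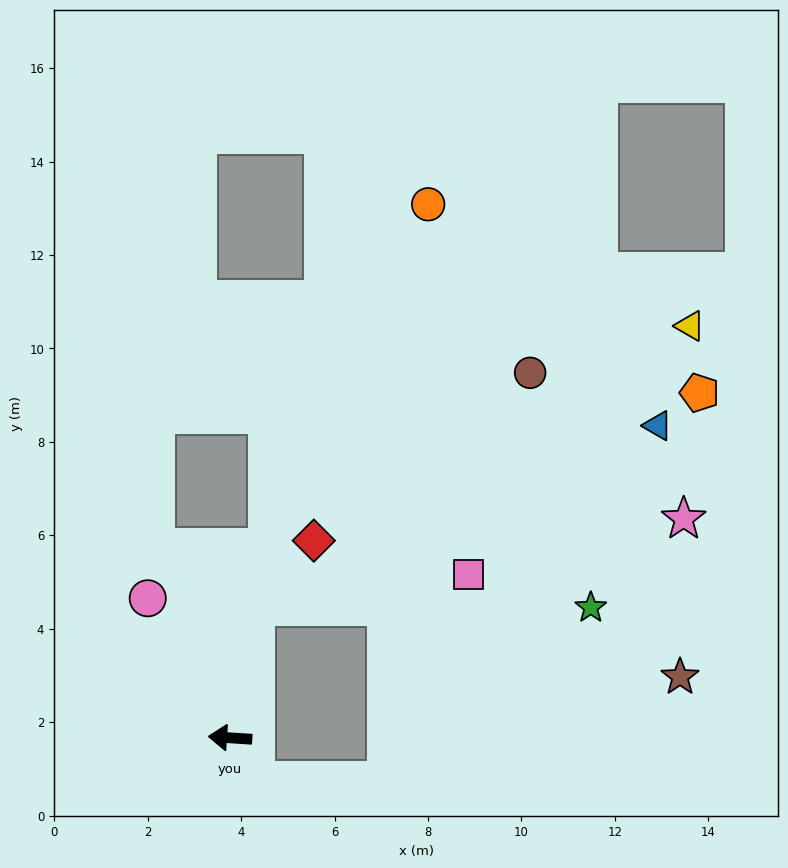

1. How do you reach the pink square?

blocked — turn right 97°, forward 2.9 m, then turn right 71°, forward 4.6 m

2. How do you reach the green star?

blocked — turn right 97°, forward 2.9 m, then turn right 80°, forward 7.2 m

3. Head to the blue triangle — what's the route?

blocked — turn right 97°, forward 2.9 m, then turn right 55°, forward 9.4 m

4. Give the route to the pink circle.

turn right 56°, forward 3.5 m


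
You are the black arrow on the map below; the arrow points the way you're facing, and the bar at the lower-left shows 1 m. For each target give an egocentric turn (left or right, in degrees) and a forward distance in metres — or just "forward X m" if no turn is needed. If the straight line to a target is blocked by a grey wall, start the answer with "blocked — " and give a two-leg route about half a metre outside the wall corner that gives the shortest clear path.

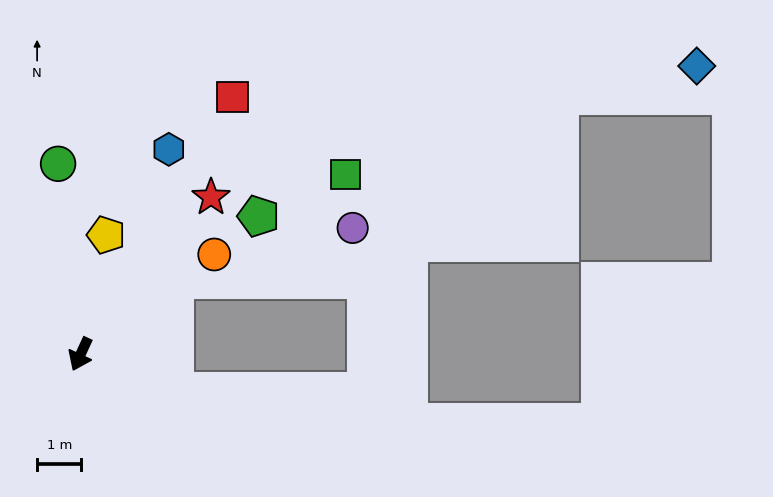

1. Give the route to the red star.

turn left 165°, forward 4.6 m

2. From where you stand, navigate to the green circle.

turn right 148°, forward 4.3 m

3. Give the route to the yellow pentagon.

turn right 167°, forward 2.8 m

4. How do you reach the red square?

turn left 174°, forward 6.7 m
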